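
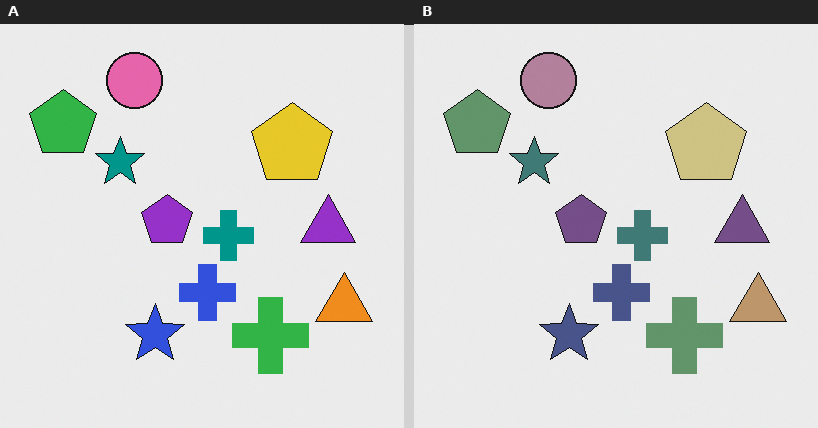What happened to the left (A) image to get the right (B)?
The image was made much more muted (saturation change).

All colors are more muted and greyish — a global saturation change.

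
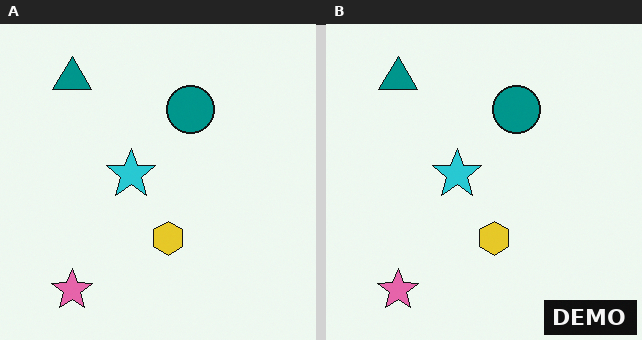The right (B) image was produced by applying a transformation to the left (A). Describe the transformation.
It was watermarked with the text "DEMO" in the lower-right corner.

A dark label reading "DEMO" appears in the lower-right corner.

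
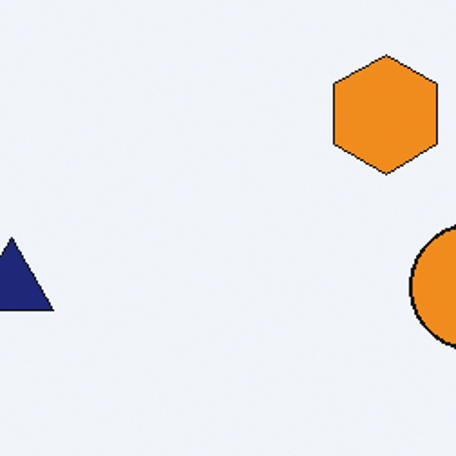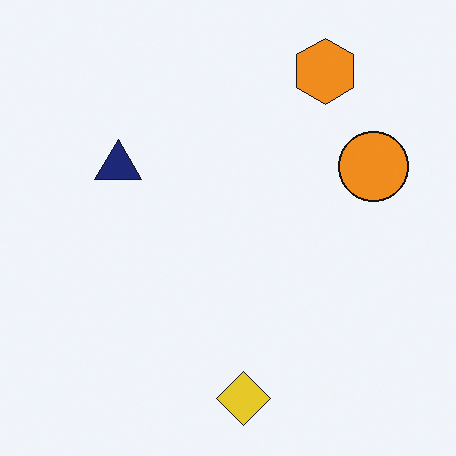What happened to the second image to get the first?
The transformation is: cropped tightly and scaled back up.

The visible shapes are larger and the field of view is narrower; shapes near the original edges may be partly or wholly outside the frame — a crop-and-rescale.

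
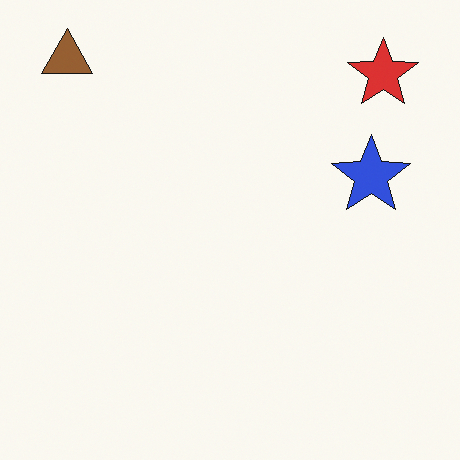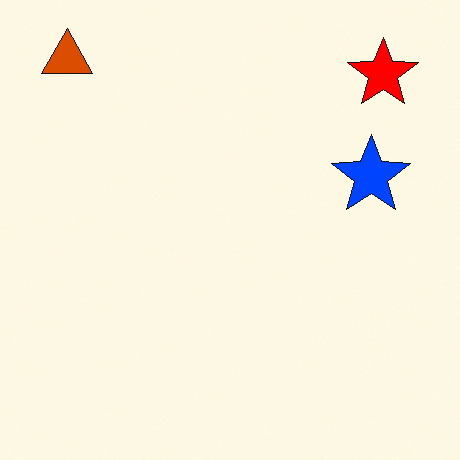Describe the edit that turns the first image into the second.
Made much more vivid (saturation change).

All colors are more vivid — a global saturation change.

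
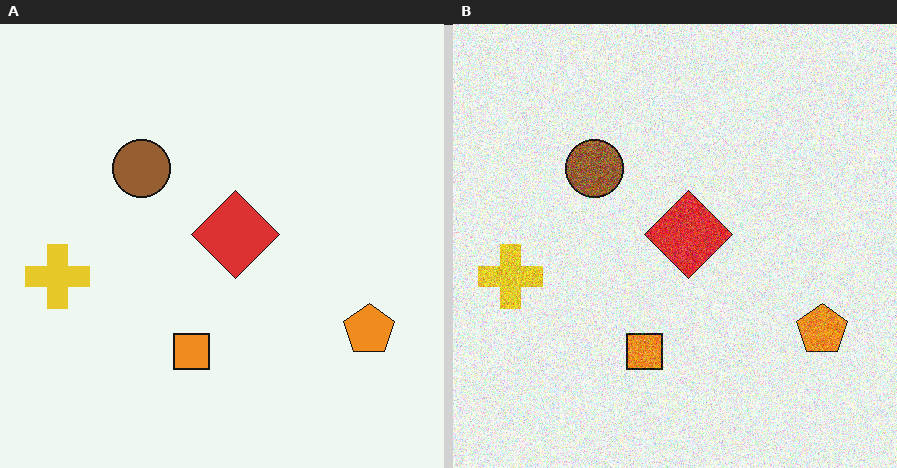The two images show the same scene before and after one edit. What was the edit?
It was degraded with a thick layer of grain.

Random speckle covers the whole image, including the flat background.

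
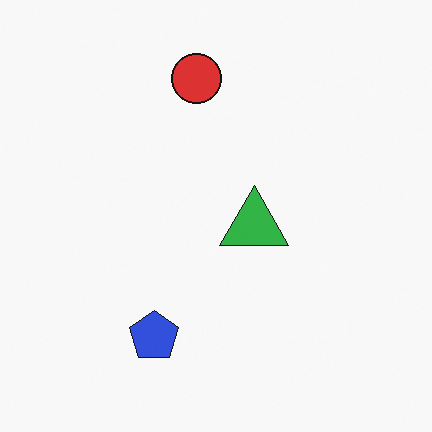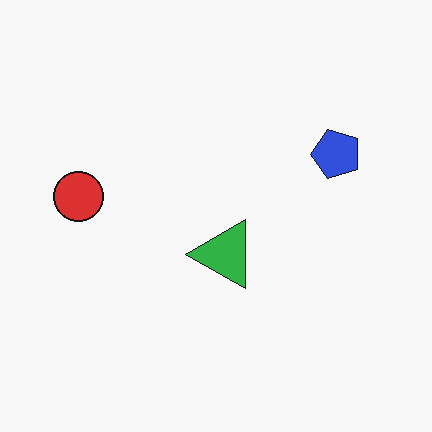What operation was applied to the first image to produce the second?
The image was transposed (reflected across the top-left ↔ bottom-right diagonal).

Shapes have swapped their row and column positions — what was in the top-right is now in the bottom-left — a diagonal reflection.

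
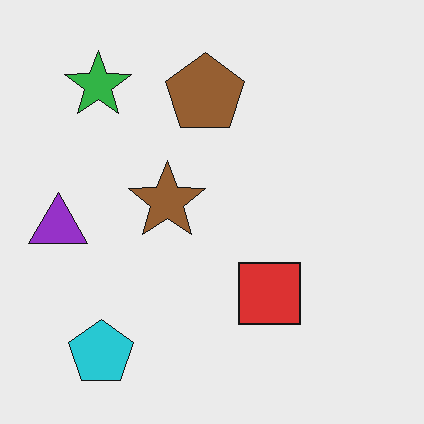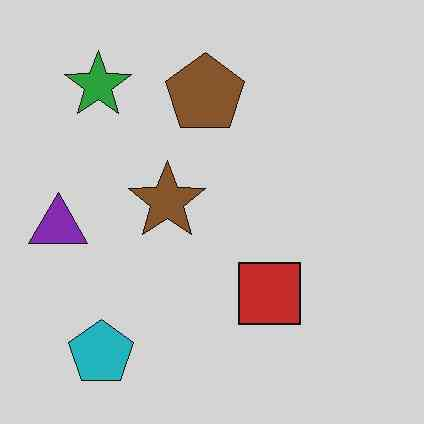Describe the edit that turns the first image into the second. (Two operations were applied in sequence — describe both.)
Darkened a little, then given moderate JPEG compression.

Every pixel — background and shapes alike — is uniformly darkened. Blocky 8×8 compression artifacts appear around shape edges and the flat background shows ringing — characteristic JPEG degradation.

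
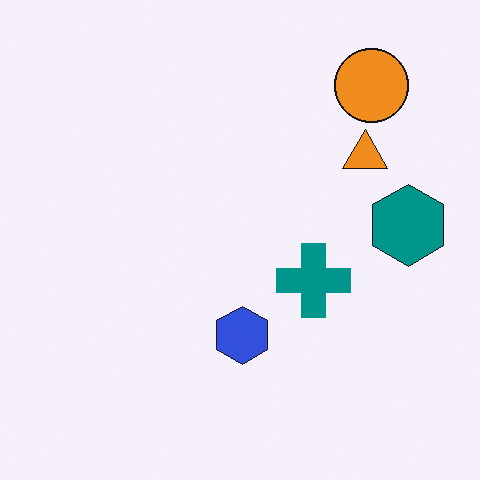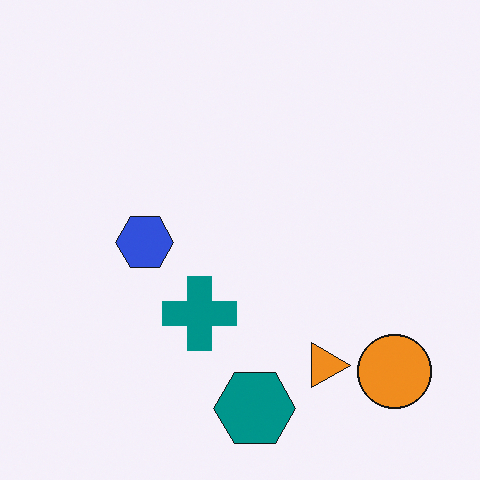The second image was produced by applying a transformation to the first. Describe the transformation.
The second image is the first rotated 90° clockwise.

The orange circle sits in the top-right of the first image and the bottom-right of the second — consistent with a whole-image 90° clockwise rotation.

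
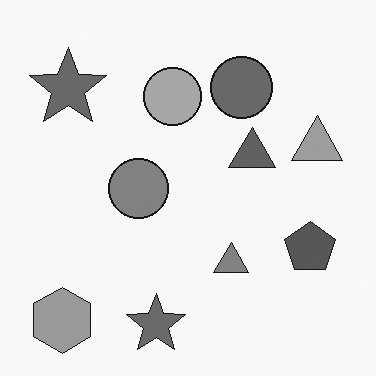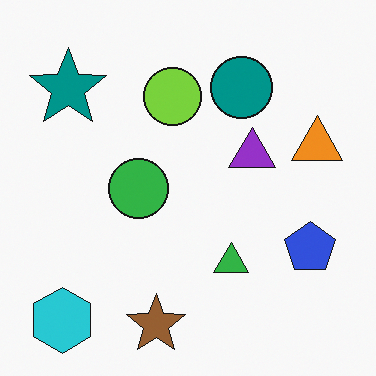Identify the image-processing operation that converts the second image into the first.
The first image is the second converted to grayscale.

All color is removed — every shape is now a shade of grey.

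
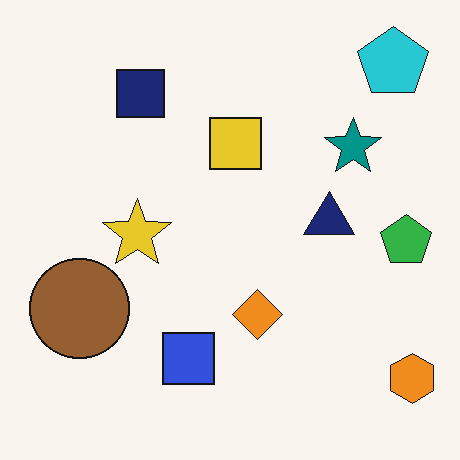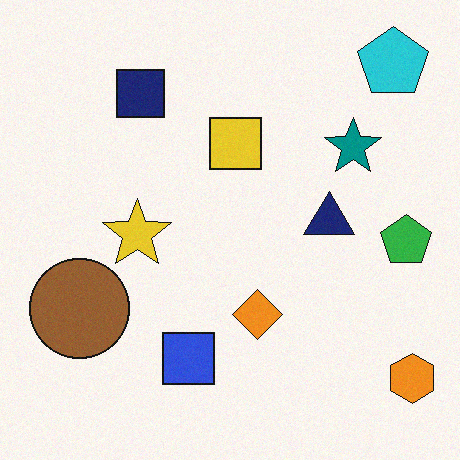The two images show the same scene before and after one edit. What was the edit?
It was degraded with a light layer of grain.

Random speckle covers the whole image, including the flat background.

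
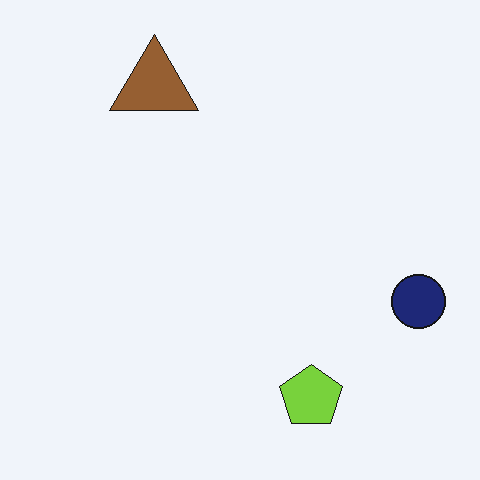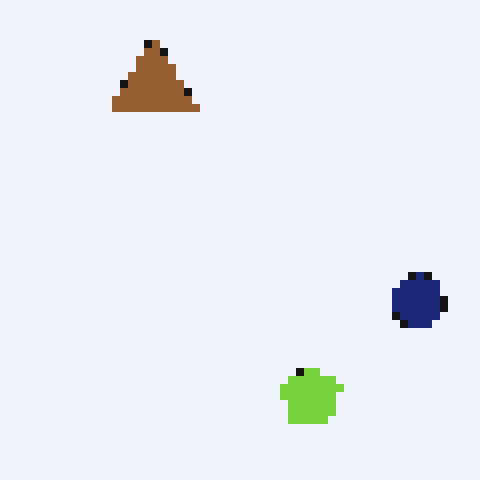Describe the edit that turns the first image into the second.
Moderately pixelated.

Shapes are reduced to large square blocks; fine edges and outlines are lost — a downscale-then-upscale (mosaic) effect.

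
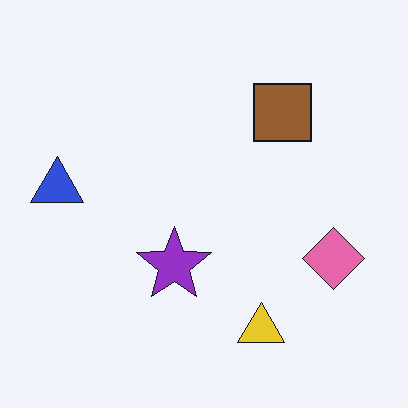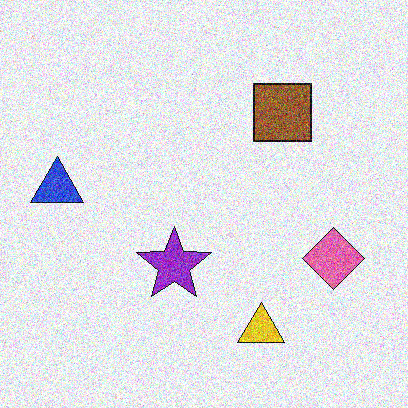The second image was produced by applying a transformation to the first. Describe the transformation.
The image was degraded with a thick layer of grain.

Random speckle covers the whole image, including the flat background.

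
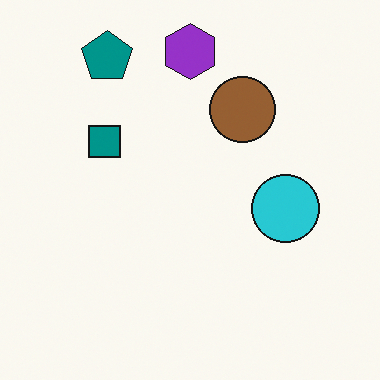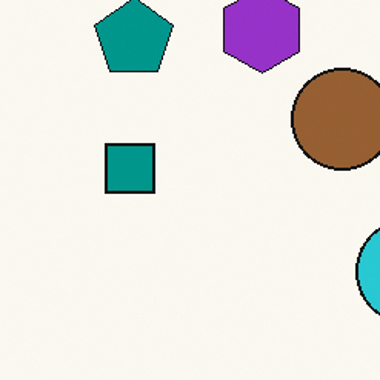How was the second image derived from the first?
The transformation is: cropped slightly and scaled back up.

The visible shapes are larger and the field of view is narrower; shapes near the original edges may be partly or wholly outside the frame — a crop-and-rescale.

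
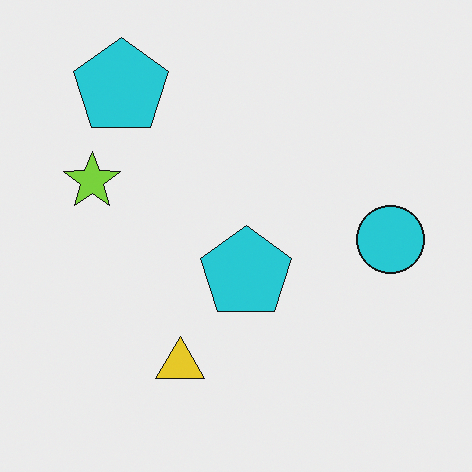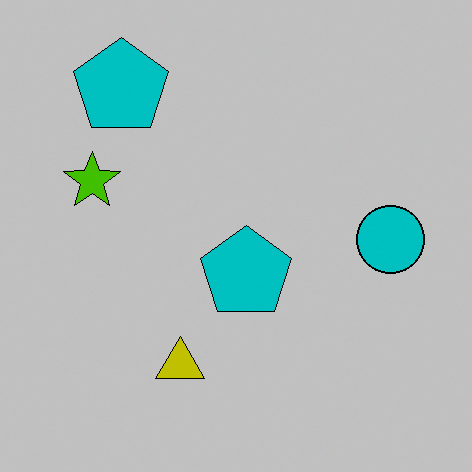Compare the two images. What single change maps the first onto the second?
The transformation is: heavily posterized to just a handful of flat colors.

Each flat color has snapped to a coarser quantized level — most visibly, the near-white background has dropped to a flat grey.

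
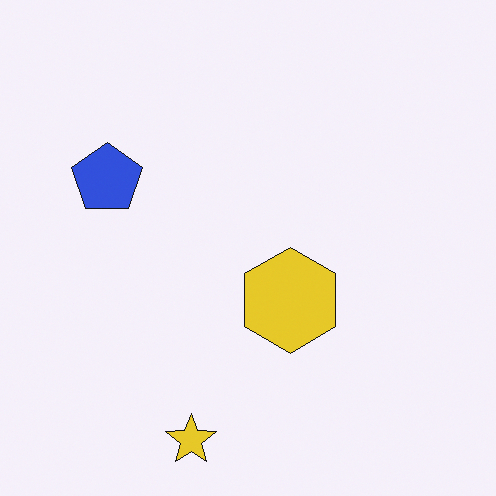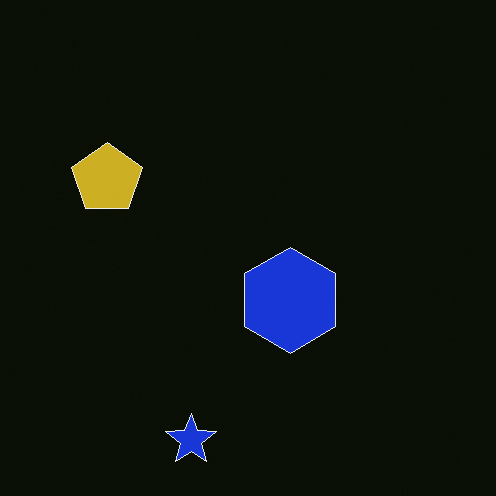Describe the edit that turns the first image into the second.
Color-inverted (negative).

The light background has become dark and every shape's color is its complement — a photographic negative.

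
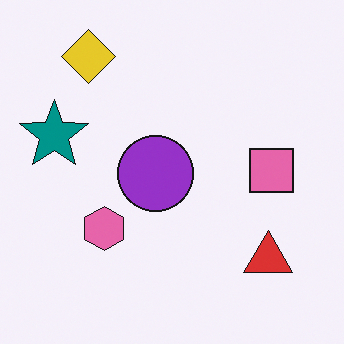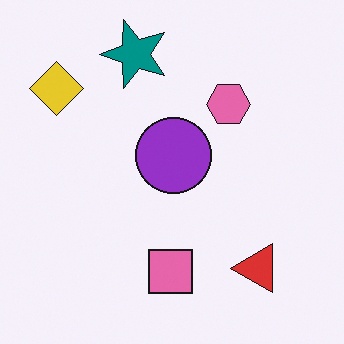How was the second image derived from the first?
The second image is the first transposed (reflected across the top-left ↔ bottom-right diagonal).

Shapes have swapped their row and column positions — what was in the top-right is now in the bottom-left — a diagonal reflection.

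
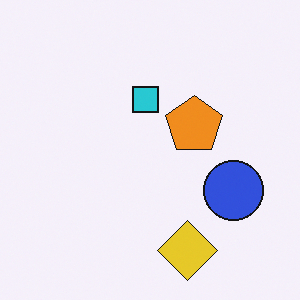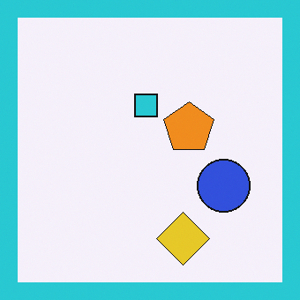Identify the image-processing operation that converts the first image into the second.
The transformation is: framed with a cyan border.

A solid cyan frame runs around the edge of the second image, with the content slightly shrunk inside it.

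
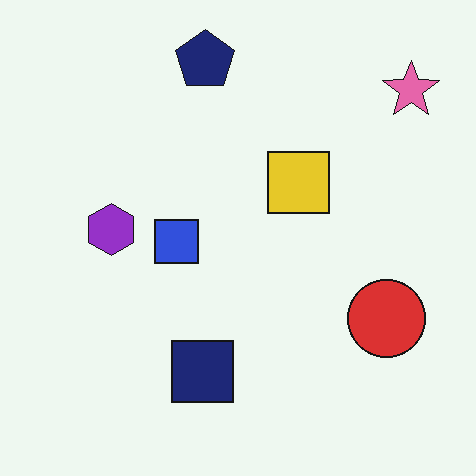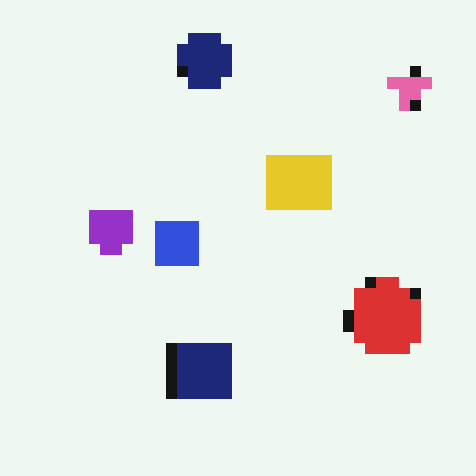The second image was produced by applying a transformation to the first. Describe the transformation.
It was coarsely pixelated.

Shapes are reduced to large square blocks; fine edges and outlines are lost — a downscale-then-upscale (mosaic) effect.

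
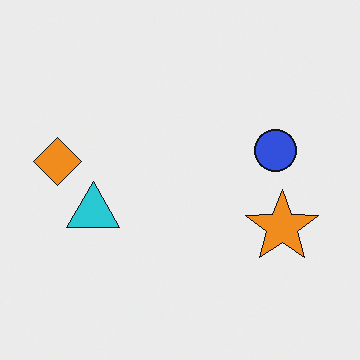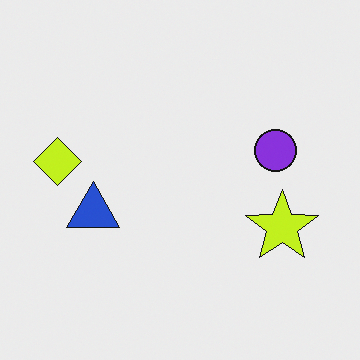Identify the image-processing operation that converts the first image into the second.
The transformation is: hue-shifted slightly.

Every shape's color has rotated by the same amount around the hue wheel — a uniform hue shift.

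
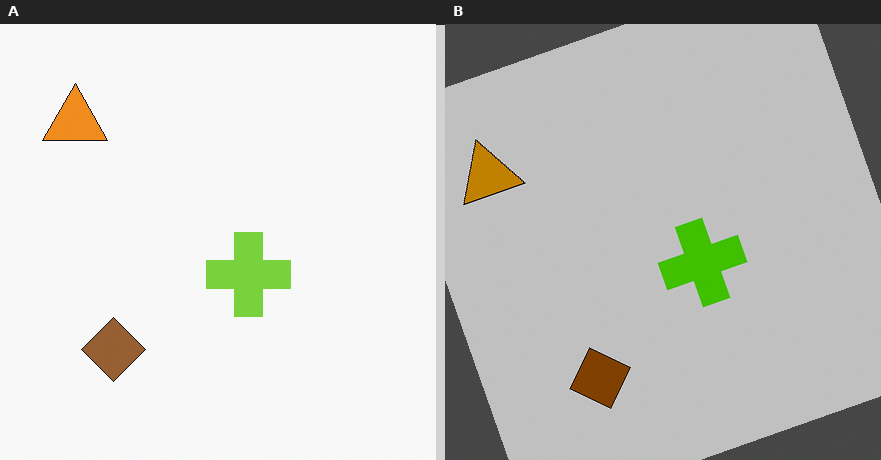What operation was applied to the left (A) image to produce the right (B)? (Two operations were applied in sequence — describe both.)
The right (B) image is the left (A) heavily posterized to just a handful of flat colors, then rotated counter-clockwise by a clearly visible amount.

Each flat color has snapped to a coarser quantized level — most visibly, the near-white background has dropped to a flat grey. Every shape is tilted by the same angle and the image corners show triangular fill wedges — a whole-image rotation by a non-right angle.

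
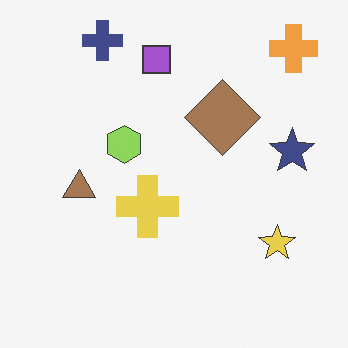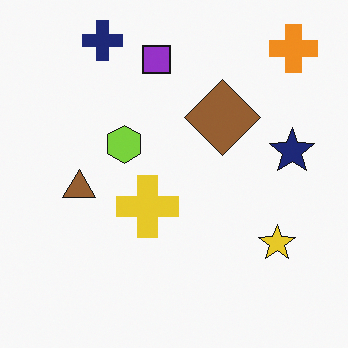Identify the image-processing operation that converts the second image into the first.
Given slightly reduced contrast.

Tones are pushed toward mid-grey across the whole image — a global contrast change.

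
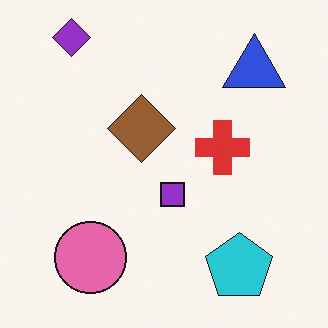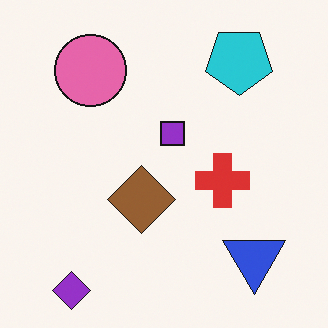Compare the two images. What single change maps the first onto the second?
This is the original image flipped vertically (top ↔ bottom).

The purple diamond is in the top-left of the first image and the bottom-left of the second — shapes on opposite sides of the horizontal midline have swapped in a mirror flip.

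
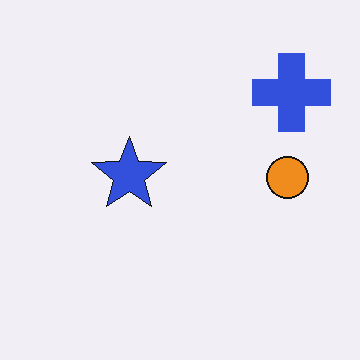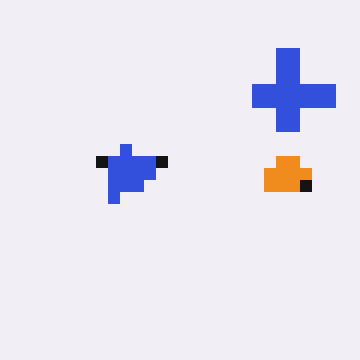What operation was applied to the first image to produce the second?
The image was heavily pixelated into large blocks.

Shapes are reduced to large square blocks; fine edges and outlines are lost — a downscale-then-upscale (mosaic) effect.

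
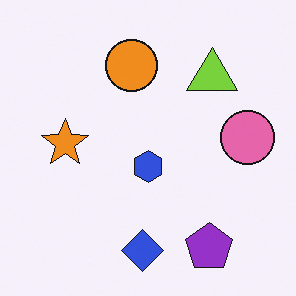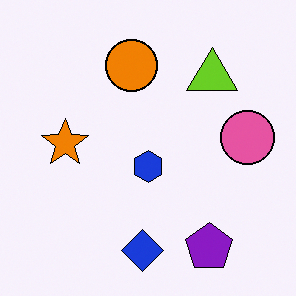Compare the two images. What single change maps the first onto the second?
This is the original image given slightly increased contrast.

Tones are pushed away from mid-grey across the whole image — a global contrast change.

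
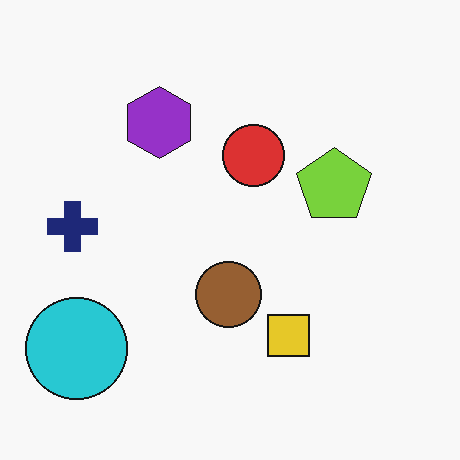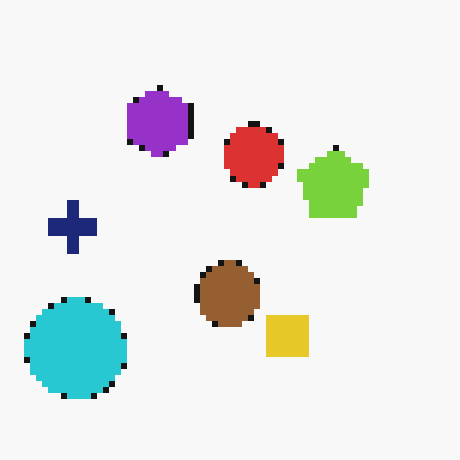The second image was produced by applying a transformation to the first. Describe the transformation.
The second image is the first pixelated into visible square blocks.

Shapes are reduced to large square blocks; fine edges and outlines are lost — a downscale-then-upscale (mosaic) effect.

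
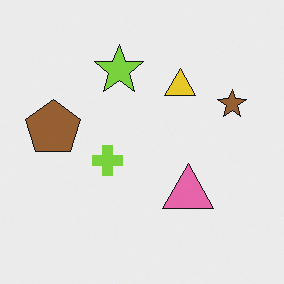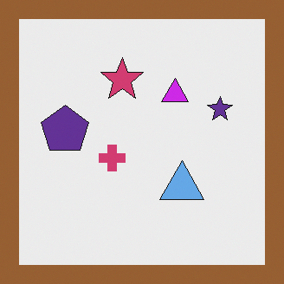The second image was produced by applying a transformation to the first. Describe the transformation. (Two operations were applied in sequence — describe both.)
The image was hue-shifted through roughly half the color wheel, then framed with a brown border.

Every shape's color has rotated by the same amount around the hue wheel — a uniform hue shift. A solid brown frame runs around the edge of the second image, with the content slightly shrunk inside it.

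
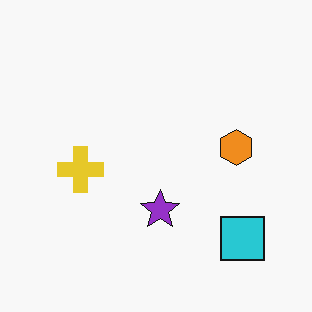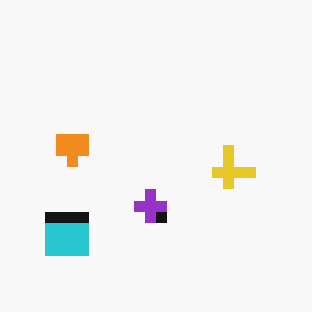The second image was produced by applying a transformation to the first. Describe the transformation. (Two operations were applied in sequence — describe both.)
This is the original image coarsely pixelated, then flipped horizontally (left ↔ right).

Shapes are reduced to large square blocks; fine edges and outlines are lost — a downscale-then-upscale (mosaic) effect. The cyan square is in the bottom-right of the first image and the bottom-left of the second — shapes on opposite sides of the vertical midline have swapped in a mirror flip.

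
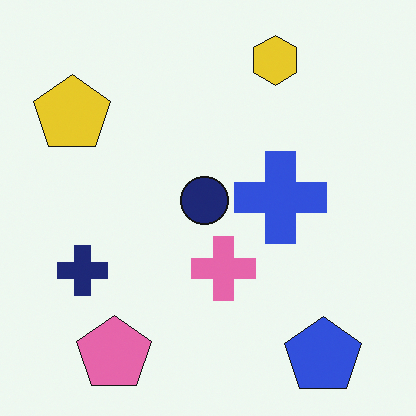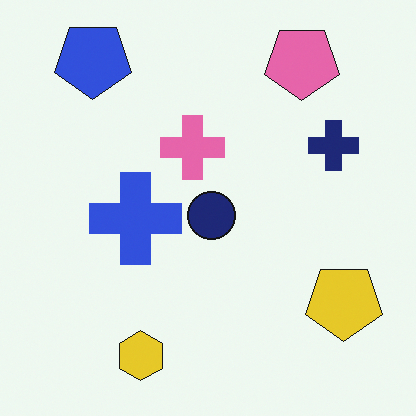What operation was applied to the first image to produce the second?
It was rotated 180°.

The blue pentagon sits in the bottom-right of the first image and the top-left of the second — consistent with a whole-image 180° rotation.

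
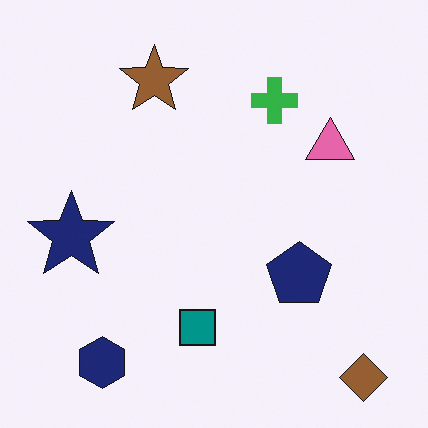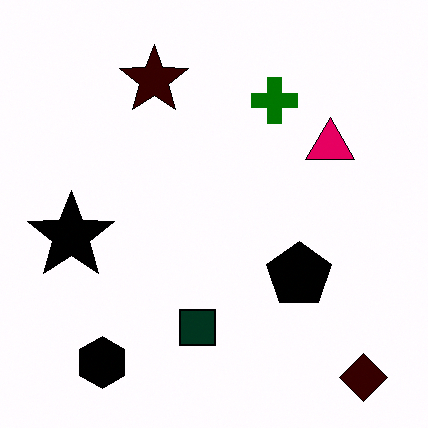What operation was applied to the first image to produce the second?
The second image is the first boosted in contrast.

Tones are pushed away from mid-grey across the whole image — a global contrast change.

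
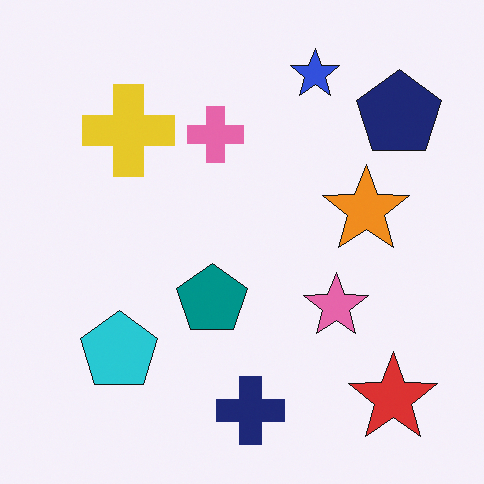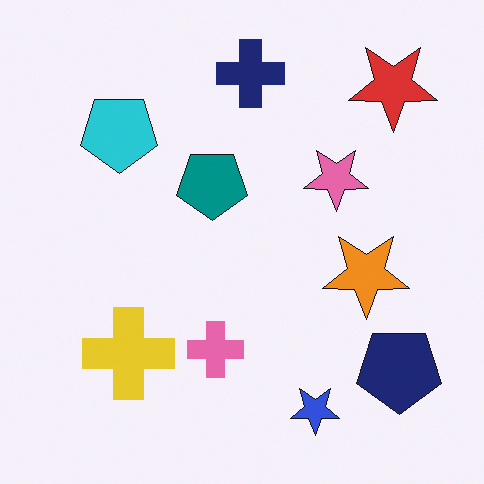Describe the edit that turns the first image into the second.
The image was flipped vertically (top ↔ bottom).

The navy cross is in the bottom of the first image and the top of the second — shapes on opposite sides of the horizontal midline have swapped in a mirror flip.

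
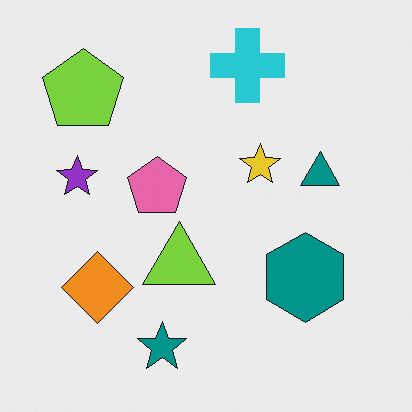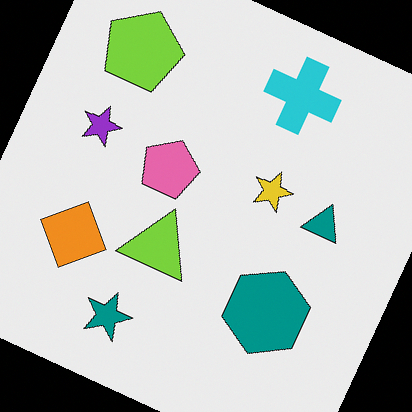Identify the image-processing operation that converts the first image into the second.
Rotated clockwise by a moderate amount.

Every shape is tilted by the same angle and the image corners show triangular fill wedges — a whole-image rotation by a non-right angle.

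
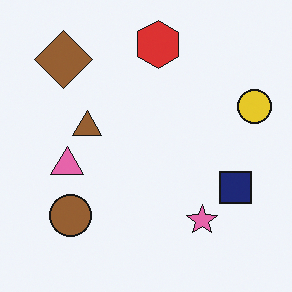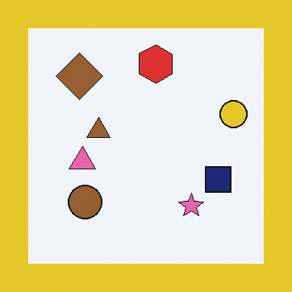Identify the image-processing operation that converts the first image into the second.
This is the original image framed with a yellow border.

A solid yellow frame runs around the edge of the second image, with the content slightly shrunk inside it.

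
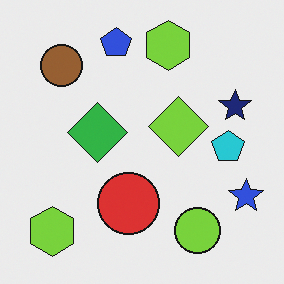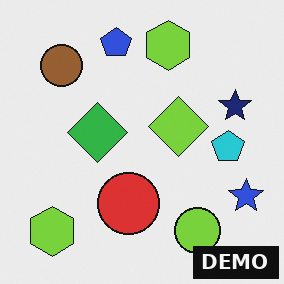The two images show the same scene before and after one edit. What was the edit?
It was watermarked with the text "DEMO" in the lower-right corner.

A dark label reading "DEMO" appears in the lower-right corner.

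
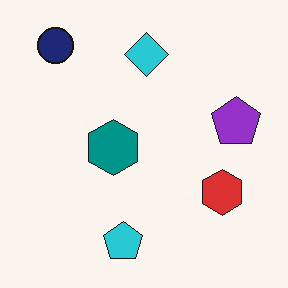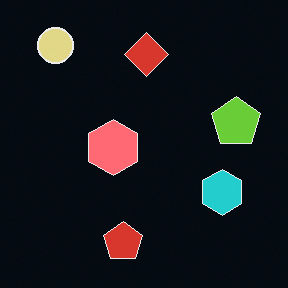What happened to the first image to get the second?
Color-inverted (negative).

The light background has become dark and every shape's color is its complement — a photographic negative.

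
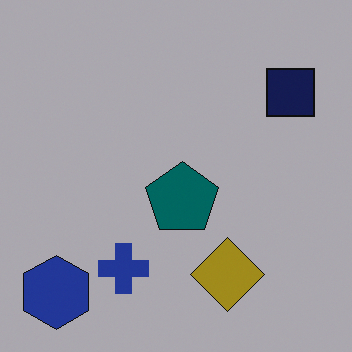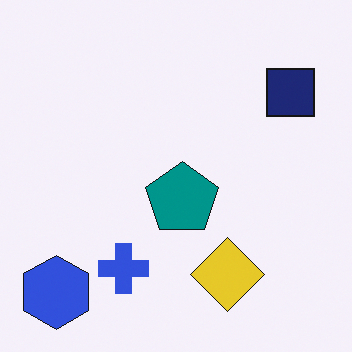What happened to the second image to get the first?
The transformation is: darkened a lot.

Every pixel — background and shapes alike — is uniformly darkened.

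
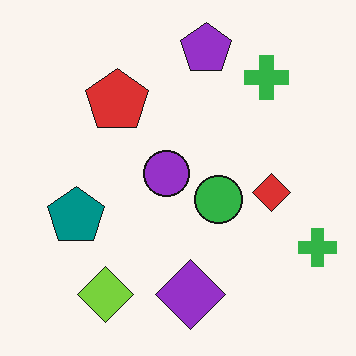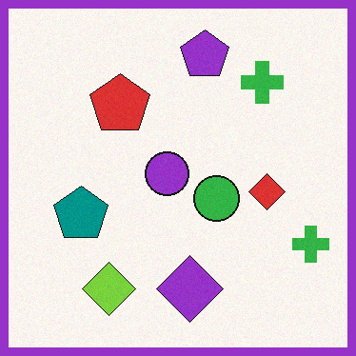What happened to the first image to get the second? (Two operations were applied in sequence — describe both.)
The second image is the first degraded with a light layer of grain, then framed with a purple border.

Random speckle covers the whole image, including the flat background. A solid purple frame runs around the edge of the second image, with the content slightly shrunk inside it.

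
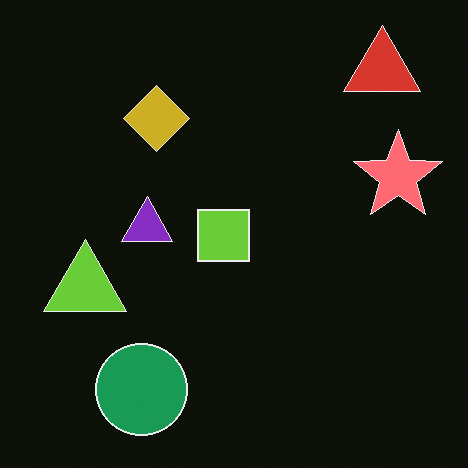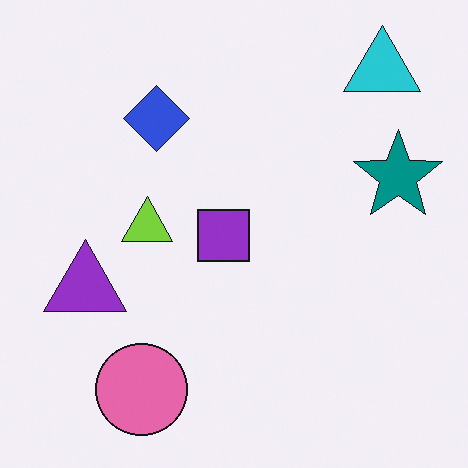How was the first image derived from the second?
Color-inverted (negative).

The light background has become dark and every shape's color is its complement — a photographic negative.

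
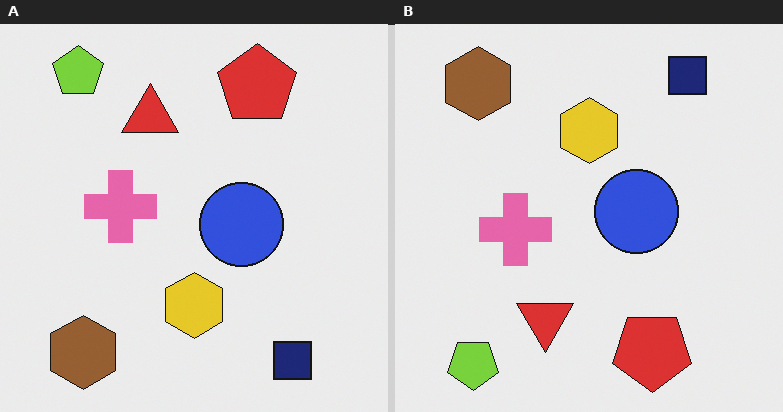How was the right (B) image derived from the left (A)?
This is the original image flipped vertically (top ↔ bottom).

The lime pentagon is in the top-left of the left (A) image and the bottom-left of the right (B) — shapes on opposite sides of the horizontal midline have swapped in a mirror flip.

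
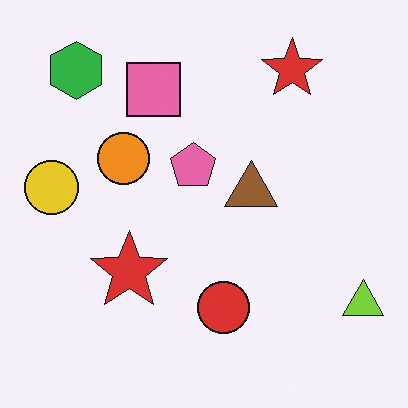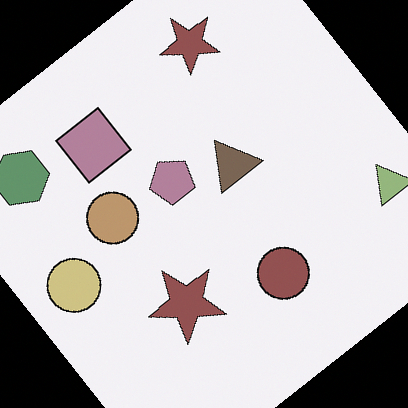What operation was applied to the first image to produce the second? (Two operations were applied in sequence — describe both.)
Made much more muted (saturation change), then rotated counter-clockwise by a large amount — several tens of degrees.

All colors are more muted and greyish — a global saturation change. Every shape is tilted by the same angle and the image corners show triangular fill wedges — a whole-image rotation by a non-right angle.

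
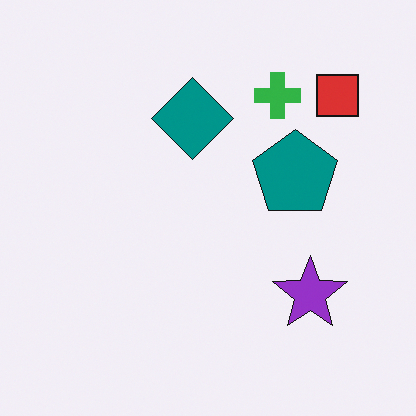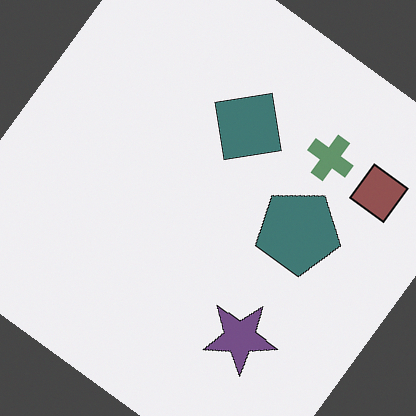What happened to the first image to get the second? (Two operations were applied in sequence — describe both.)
This is the original image rotated clockwise by a large amount — several tens of degrees, then made much more muted (saturation change).

Every shape is tilted by the same angle and the image corners show triangular fill wedges — a whole-image rotation by a non-right angle. All colors are more muted and greyish — a global saturation change.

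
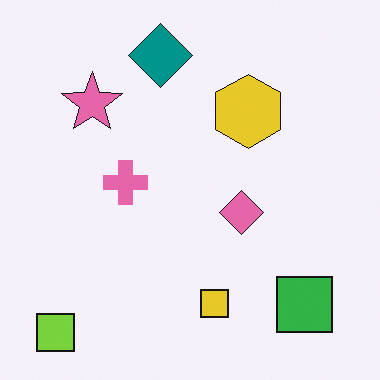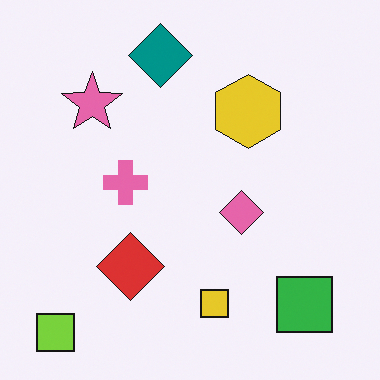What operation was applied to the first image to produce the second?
The second image is the first overlaid with an additional red diamond.

A red diamond appears in the second image that is absent from the first.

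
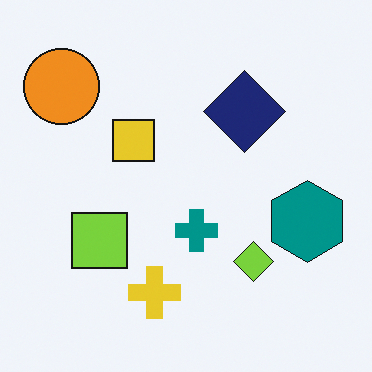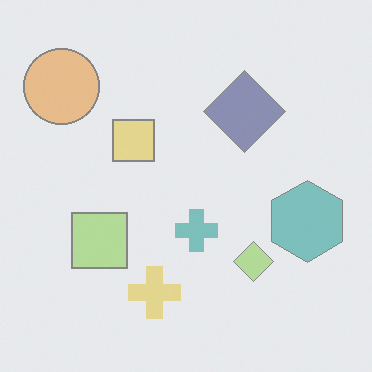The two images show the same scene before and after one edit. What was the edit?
It was given much lower contrast.

Tones are pushed toward mid-grey across the whole image — a global contrast change.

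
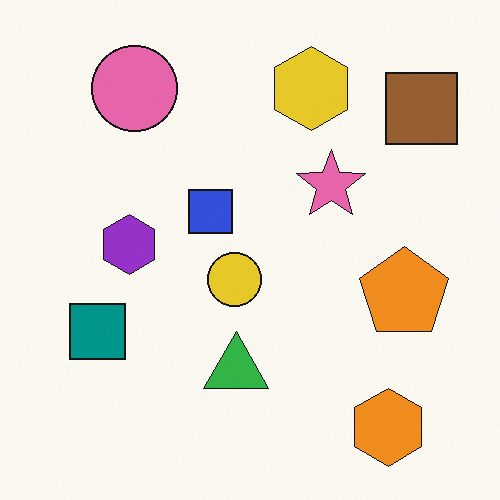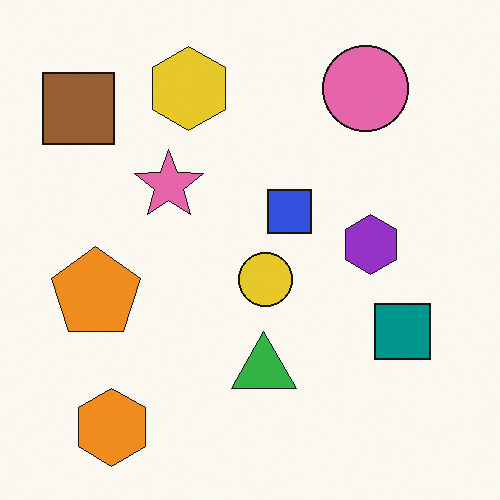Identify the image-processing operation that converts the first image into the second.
The image was flipped horizontally (left ↔ right).

The brown square is in the top-right of the first image and the top-left of the second — shapes on opposite sides of the vertical midline have swapped in a mirror flip.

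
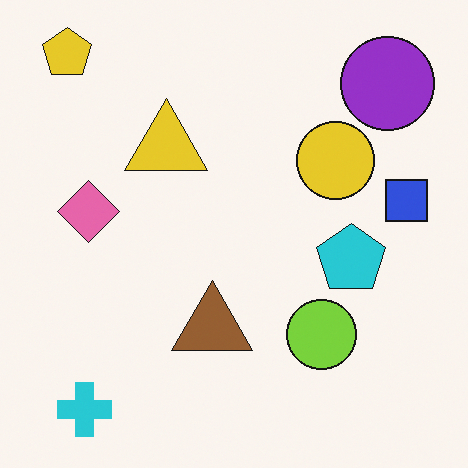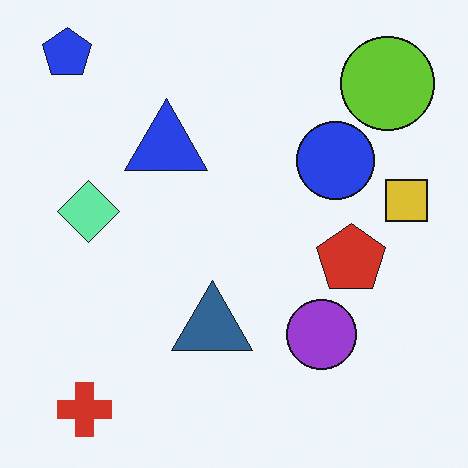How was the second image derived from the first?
The second image is the first hue-shifted by a large amount.

Every shape's color has rotated by the same amount around the hue wheel — a uniform hue shift.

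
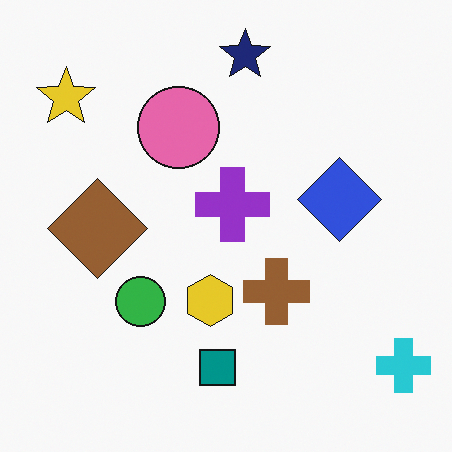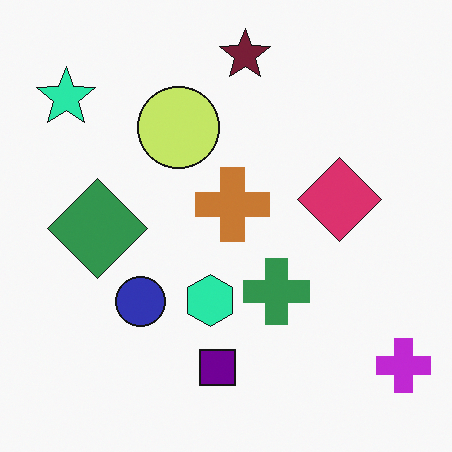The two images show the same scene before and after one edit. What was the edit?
It was hue-shifted noticeably.

Every shape's color has rotated by the same amount around the hue wheel — a uniform hue shift.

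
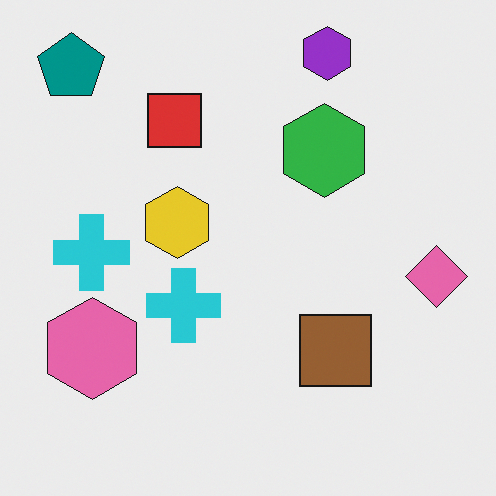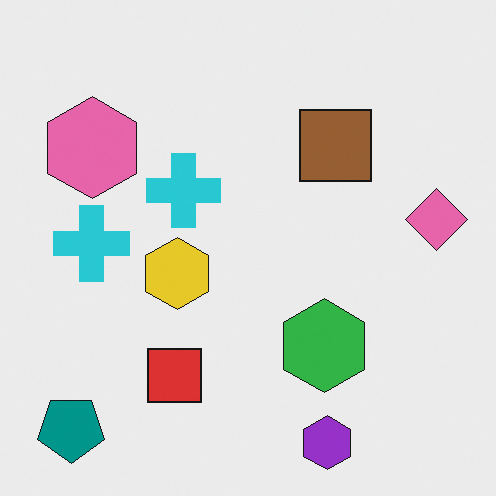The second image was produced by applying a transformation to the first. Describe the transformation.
It was flipped vertically (top ↔ bottom).

The purple hexagon is in the top of the first image and the bottom of the second — shapes on opposite sides of the horizontal midline have swapped in a mirror flip.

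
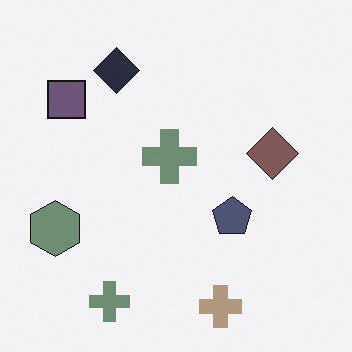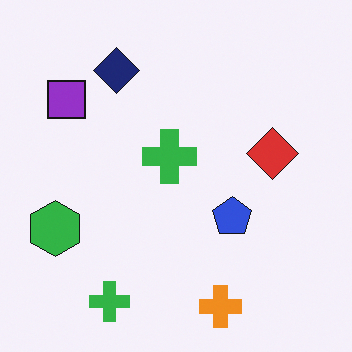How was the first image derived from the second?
The transformation is: made much more muted (saturation change).

All colors are more muted and greyish — a global saturation change.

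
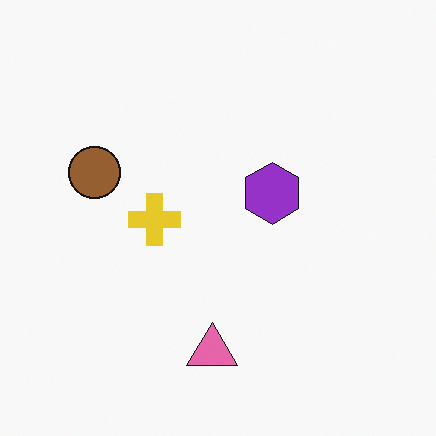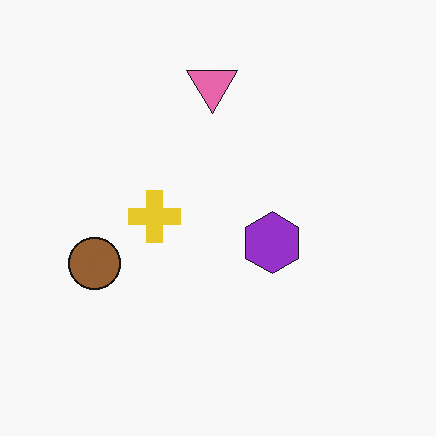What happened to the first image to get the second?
Flipped vertically (top ↔ bottom).

The pink triangle is in the bottom of the first image and the top of the second — shapes on opposite sides of the horizontal midline have swapped in a mirror flip.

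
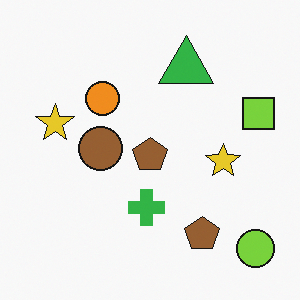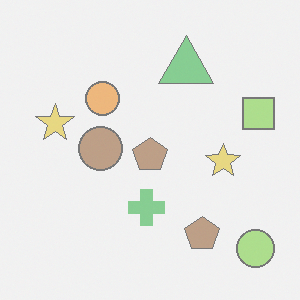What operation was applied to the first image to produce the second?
The second image is the first given much lower contrast.

Tones are pushed toward mid-grey across the whole image — a global contrast change.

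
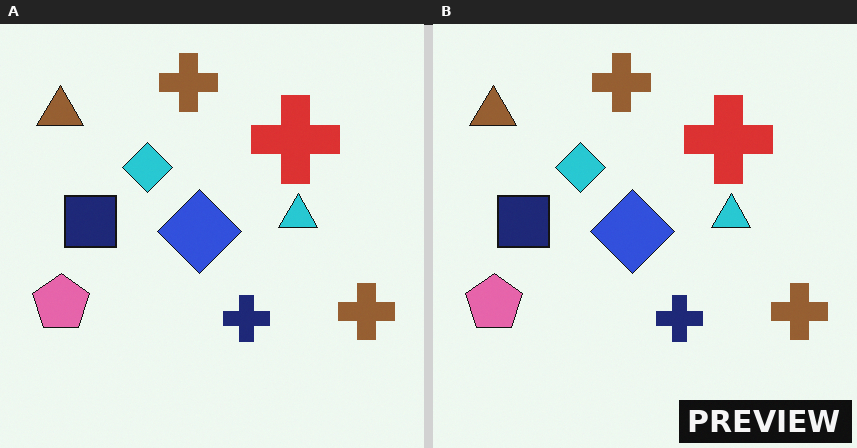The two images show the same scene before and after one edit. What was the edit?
The right (B) image is the left (A) watermarked with the text "PREVIEW" in the lower-right corner.

A dark label reading "PREVIEW" appears in the lower-right corner.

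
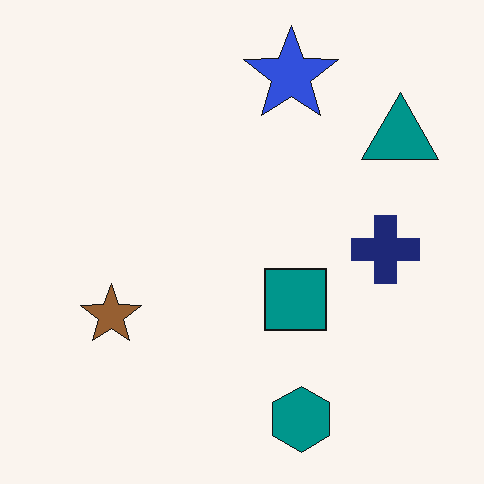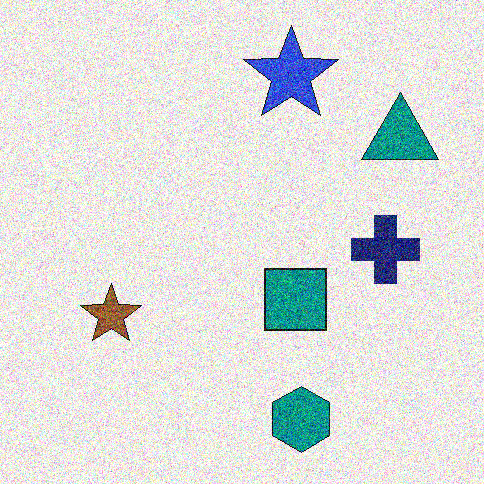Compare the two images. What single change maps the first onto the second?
The image was degraded with strong gaussian noise.

Random speckle covers the whole image, including the flat background.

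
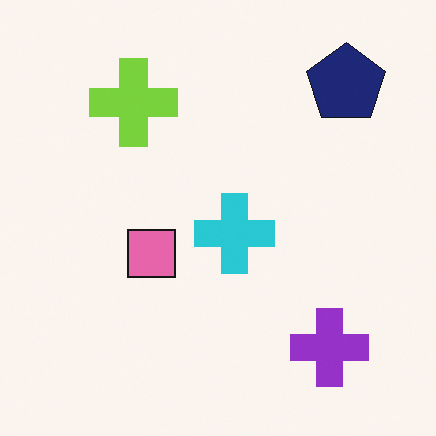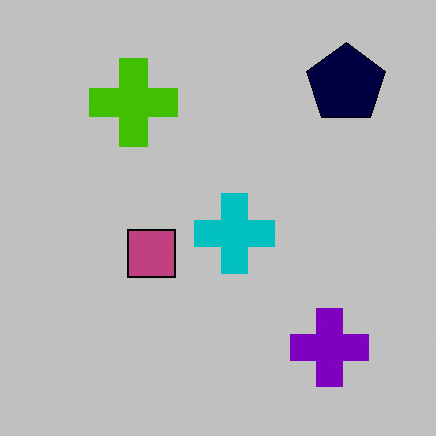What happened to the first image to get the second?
This is the original image aggressively posterized.

Each flat color has snapped to a coarser quantized level — most visibly, the near-white background has dropped to a flat grey.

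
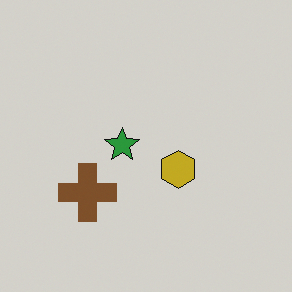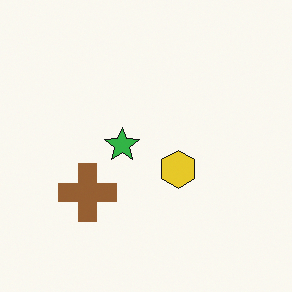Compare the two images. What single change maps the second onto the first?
This is the original image slightly darkened.

Every pixel — background and shapes alike — is uniformly darkened.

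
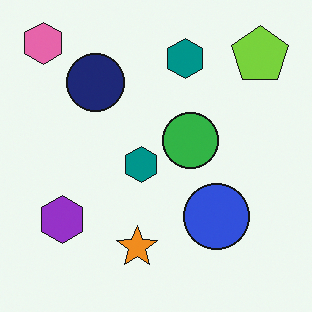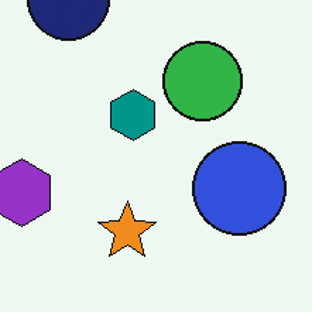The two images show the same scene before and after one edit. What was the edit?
This is the original image cropped slightly and scaled back up.

The visible shapes are larger and the field of view is narrower; shapes near the original edges may be partly or wholly outside the frame — a crop-and-rescale.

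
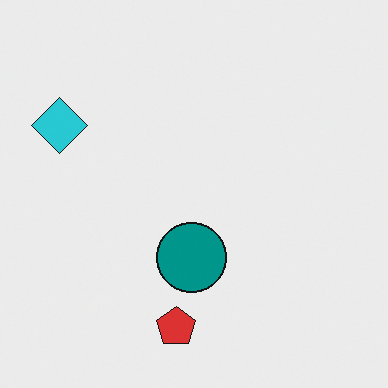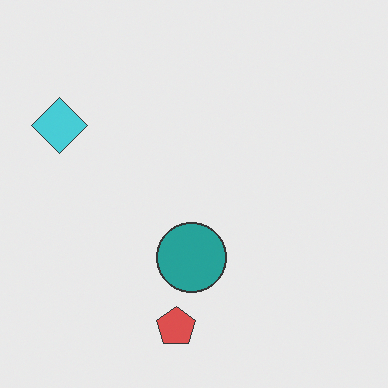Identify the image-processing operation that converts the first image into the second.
The image was given slightly reduced contrast.

Tones are pushed toward mid-grey across the whole image — a global contrast change.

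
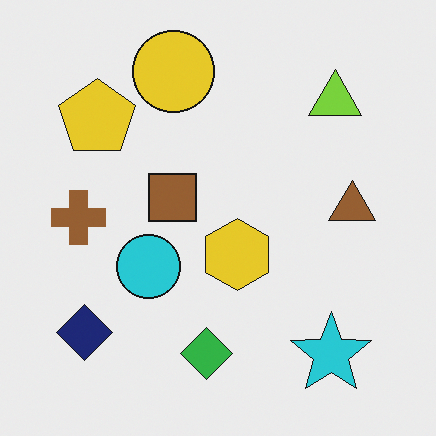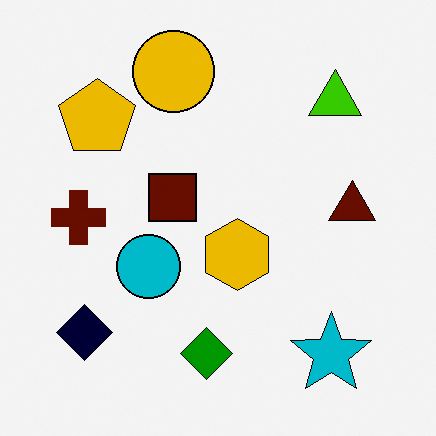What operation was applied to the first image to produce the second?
The transformation is: given much higher contrast.

Tones are pushed away from mid-grey across the whole image — a global contrast change.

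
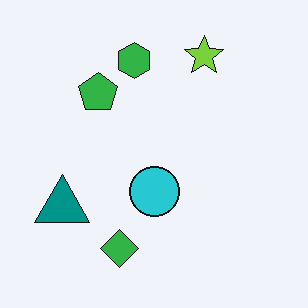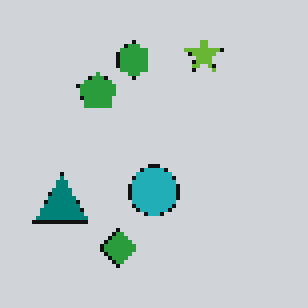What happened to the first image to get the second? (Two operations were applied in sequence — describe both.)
Mildly pixelated, then slightly darkened.

Shapes are reduced to large square blocks; fine edges and outlines are lost — a downscale-then-upscale (mosaic) effect. Every pixel — background and shapes alike — is uniformly darkened.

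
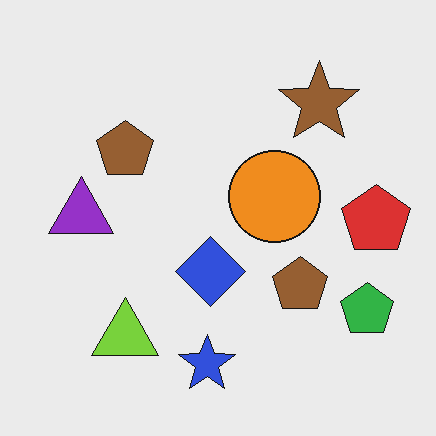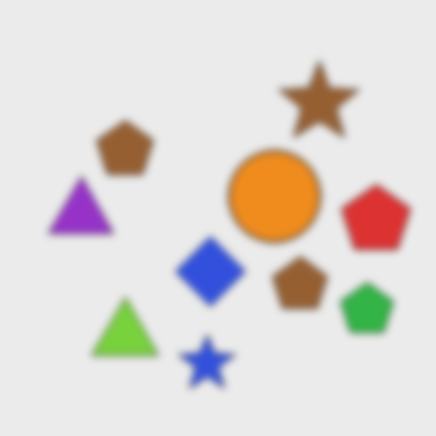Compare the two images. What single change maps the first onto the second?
This is the original image noticeably gaussian-blurred.

Shape edges and outlines are uniformly softened across the whole image.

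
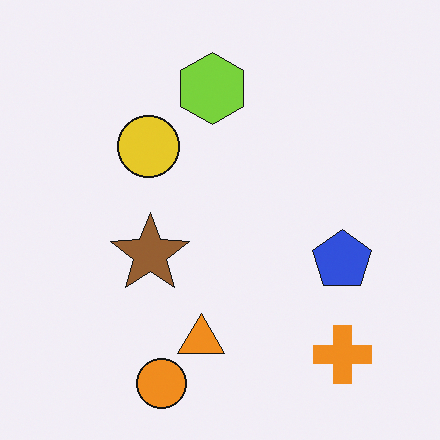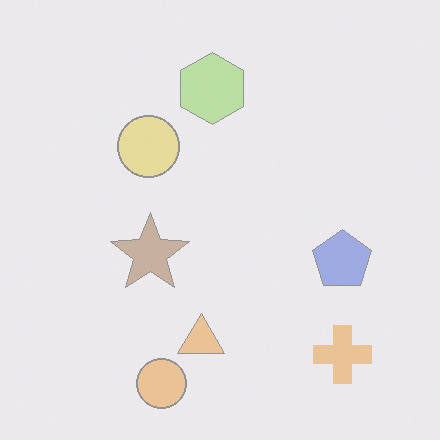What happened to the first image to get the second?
It was washed out (contrast reduced).

Tones are pushed toward mid-grey across the whole image — a global contrast change.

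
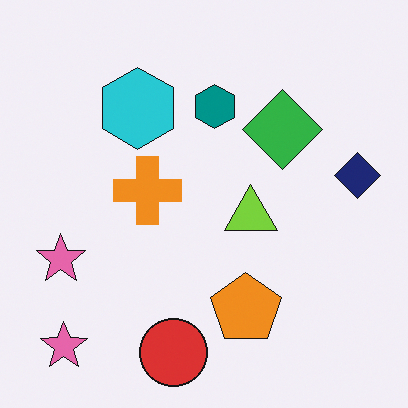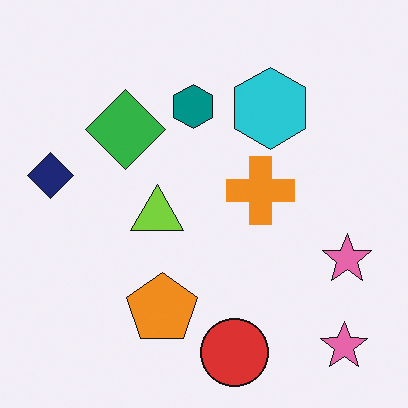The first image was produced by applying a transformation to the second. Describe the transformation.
This is the original image flipped horizontally (left ↔ right).

The navy diamond is in the left of the second image and the right of the first — shapes on opposite sides of the vertical midline have swapped in a mirror flip.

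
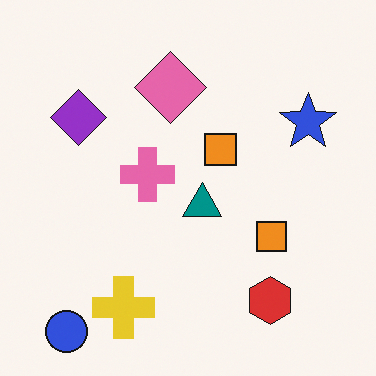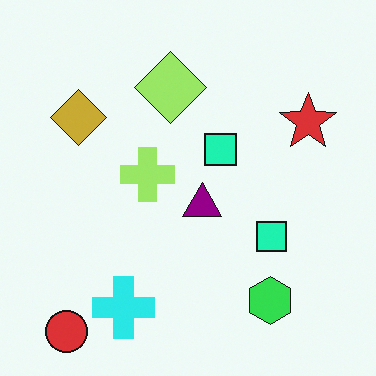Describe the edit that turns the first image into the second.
This is the original image hue-shifted by a moderate amount.

Every shape's color has rotated by the same amount around the hue wheel — a uniform hue shift.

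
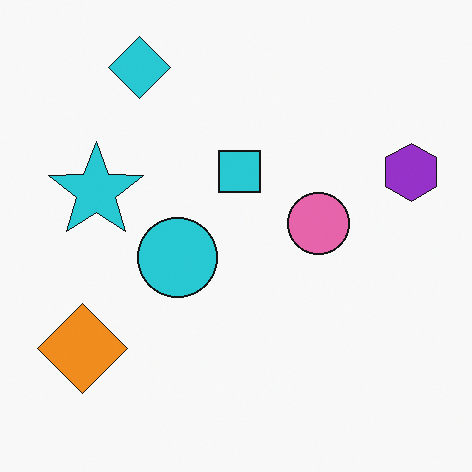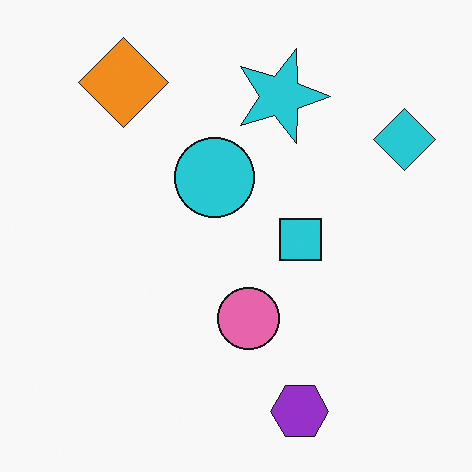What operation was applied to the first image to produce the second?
It was rotated 90° clockwise.

The cyan diamond sits in the top-left of the first image and the top-right of the second — consistent with a whole-image 90° clockwise rotation.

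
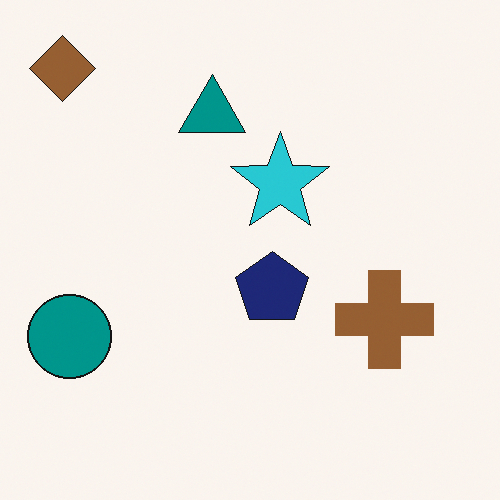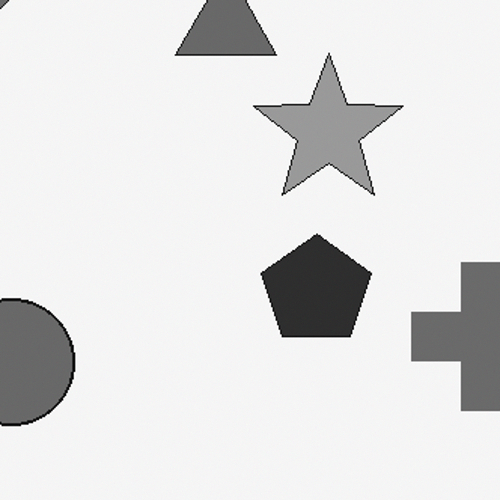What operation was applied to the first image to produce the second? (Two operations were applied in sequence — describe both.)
It was cropped to a modestly smaller region and rescaled, then converted to grayscale.

The visible shapes are larger and the field of view is narrower; shapes near the original edges may be partly or wholly outside the frame — a crop-and-rescale. All color is removed — every shape is now a shade of grey.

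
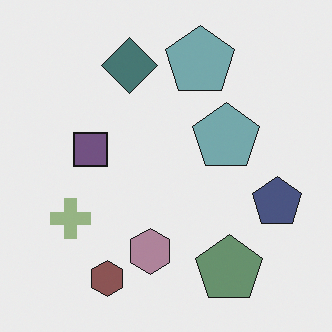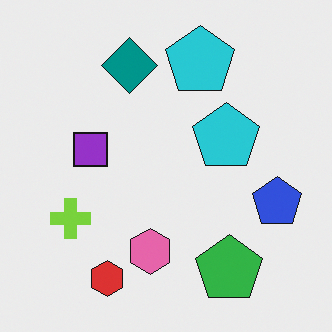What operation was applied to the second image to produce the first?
The image was made much more muted (saturation change).

All colors are more muted and greyish — a global saturation change.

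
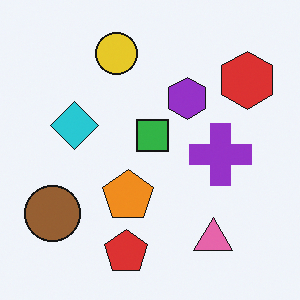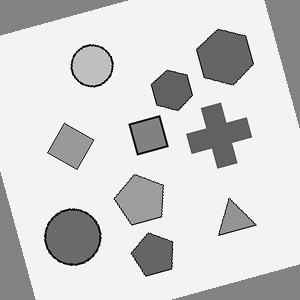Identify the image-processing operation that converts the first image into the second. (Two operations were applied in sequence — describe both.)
The second image is the first converted to grayscale, then rotated counter-clockwise by a moderate amount.

All color is removed — every shape is now a shade of grey. Every shape is tilted by the same angle and the image corners show triangular fill wedges — a whole-image rotation by a non-right angle.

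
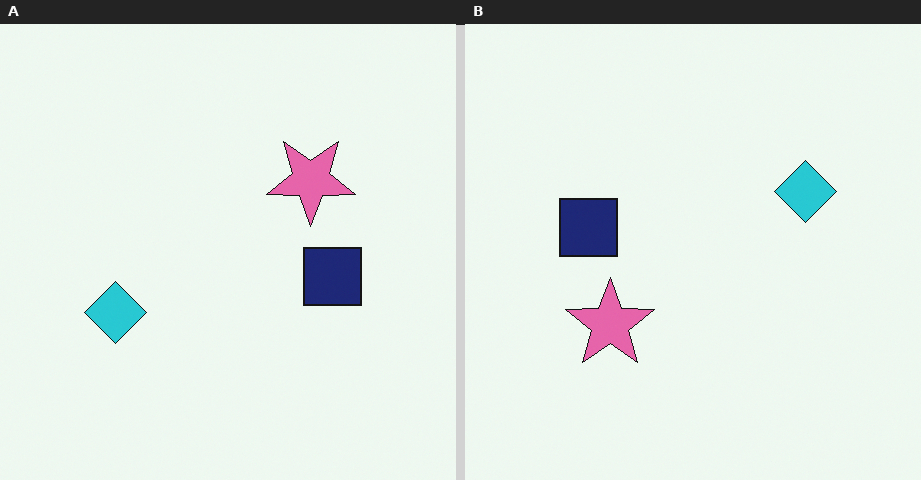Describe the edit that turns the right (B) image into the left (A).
It was rotated 180°.

The cyan diamond sits in the right of the right (B) image and the left of the left (A) — consistent with a whole-image 180° rotation.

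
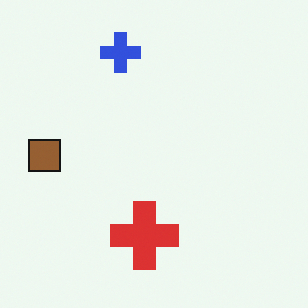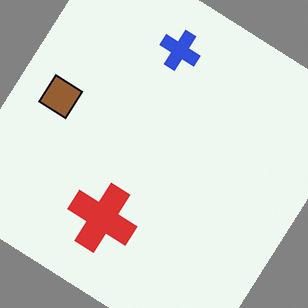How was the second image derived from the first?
Rotated clockwise by a large amount — several tens of degrees.

Every shape is tilted by the same angle and the image corners show triangular fill wedges — a whole-image rotation by a non-right angle.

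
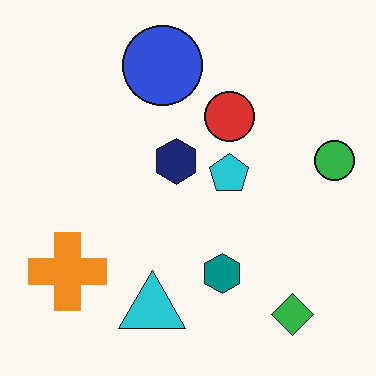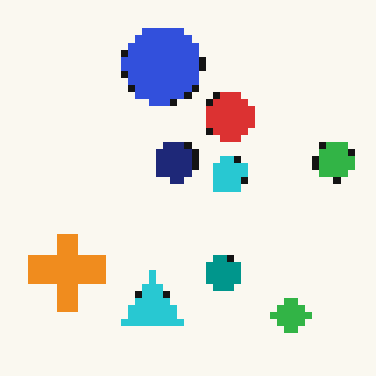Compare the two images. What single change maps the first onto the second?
The second image is the first pixelated into visible square blocks.

Shapes are reduced to large square blocks; fine edges and outlines are lost — a downscale-then-upscale (mosaic) effect.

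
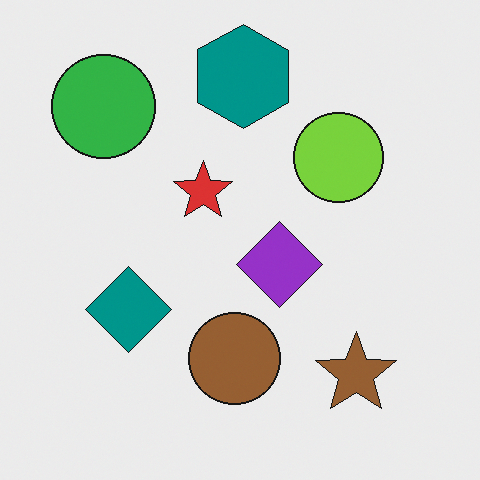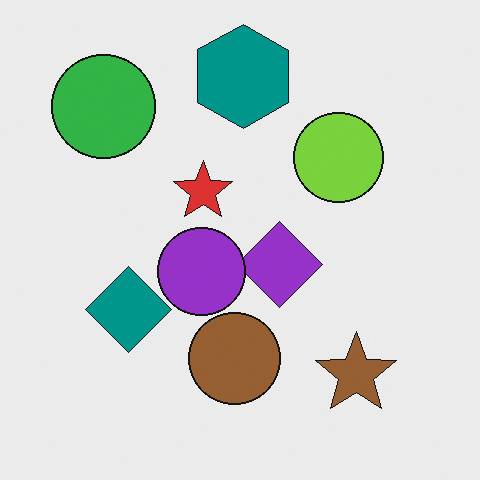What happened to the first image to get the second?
The second image is the first overlaid with an additional purple circle.

A purple circle appears in the second image that is absent from the first.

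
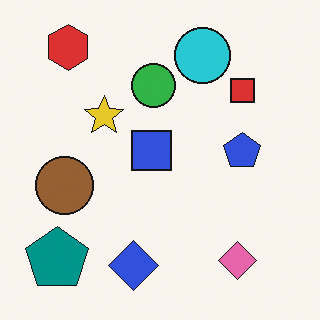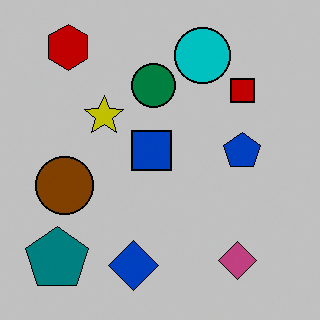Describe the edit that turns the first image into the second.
This is the original image aggressively posterized.

Each flat color has snapped to a coarser quantized level — most visibly, the near-white background has dropped to a flat grey.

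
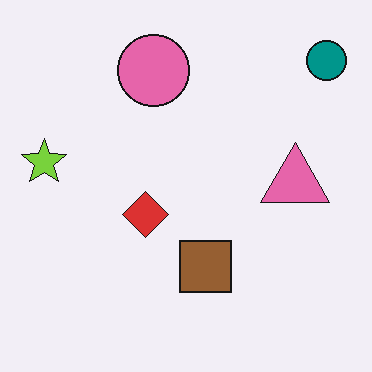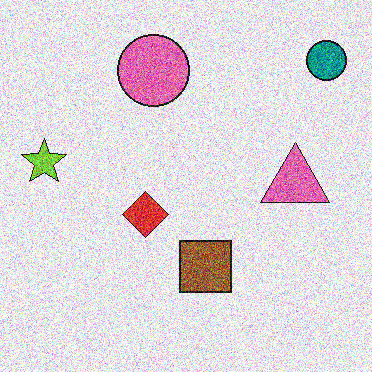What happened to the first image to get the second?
It was degraded with strong gaussian noise.

Random speckle covers the whole image, including the flat background.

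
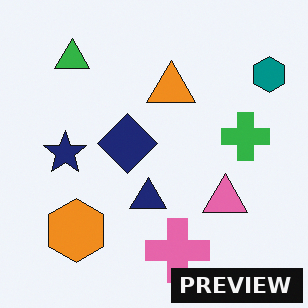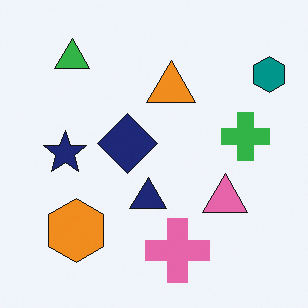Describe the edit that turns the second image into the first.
It was watermarked with the text "PREVIEW" in the lower-right corner.

A dark label reading "PREVIEW" appears in the lower-right corner.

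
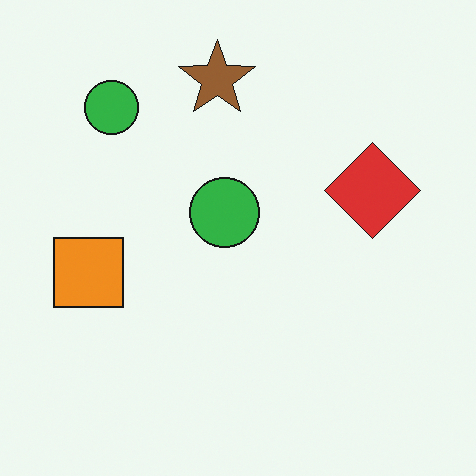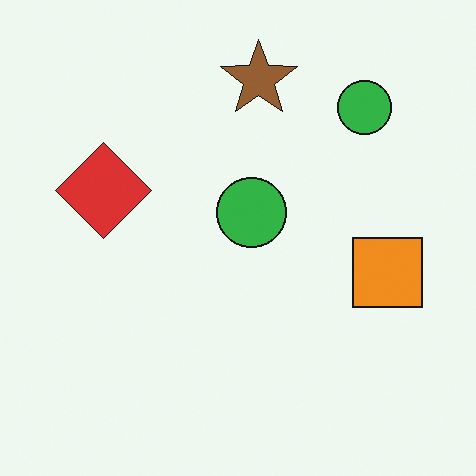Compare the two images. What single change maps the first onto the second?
This is the original image flipped horizontally (left ↔ right).

The orange square is in the left of the first image and the right of the second — shapes on opposite sides of the vertical midline have swapped in a mirror flip.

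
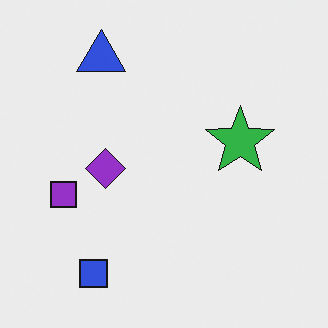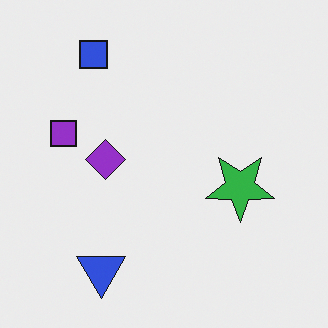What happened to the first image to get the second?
This is the original image flipped vertically (top ↔ bottom).

The blue square is in the bottom-left of the first image and the top-left of the second — shapes on opposite sides of the horizontal midline have swapped in a mirror flip.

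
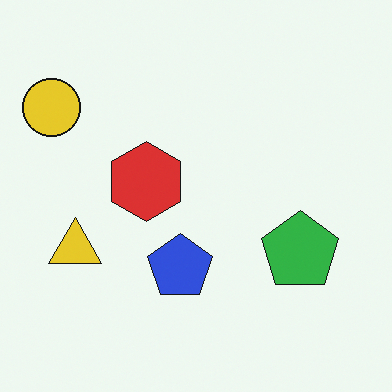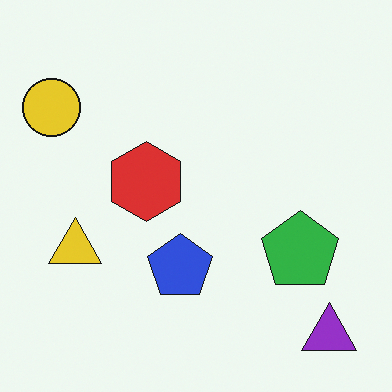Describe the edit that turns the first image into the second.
The image was overlaid with an additional purple triangle.

A purple triangle appears in the second image that is absent from the first.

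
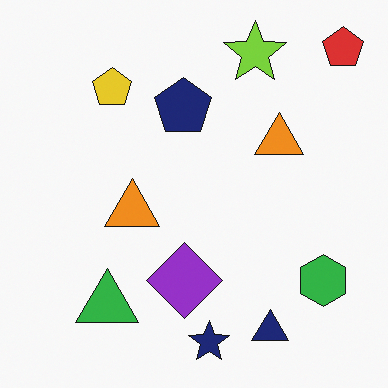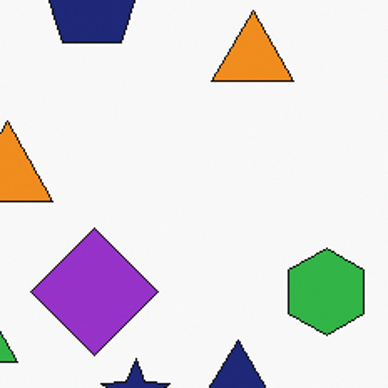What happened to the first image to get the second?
The second image is the first cropped tightly and scaled back up.

The visible shapes are larger and the field of view is narrower; shapes near the original edges may be partly or wholly outside the frame — a crop-and-rescale.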